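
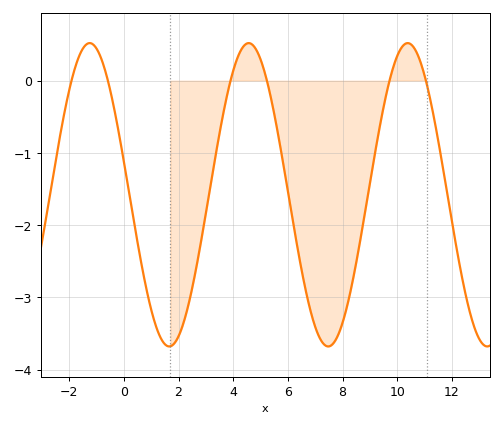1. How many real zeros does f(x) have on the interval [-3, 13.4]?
6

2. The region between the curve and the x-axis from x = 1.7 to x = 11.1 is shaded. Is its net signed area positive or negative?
negative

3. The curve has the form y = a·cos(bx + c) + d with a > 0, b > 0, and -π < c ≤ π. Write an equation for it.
y = 2.1cos(1.08x + 1.35) - 1.58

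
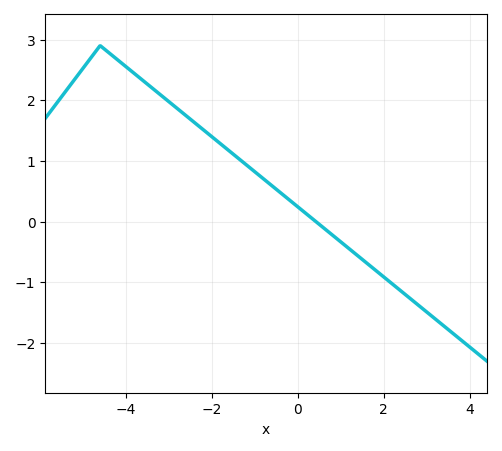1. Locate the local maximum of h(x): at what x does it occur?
-4.6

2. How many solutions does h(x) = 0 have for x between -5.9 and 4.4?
1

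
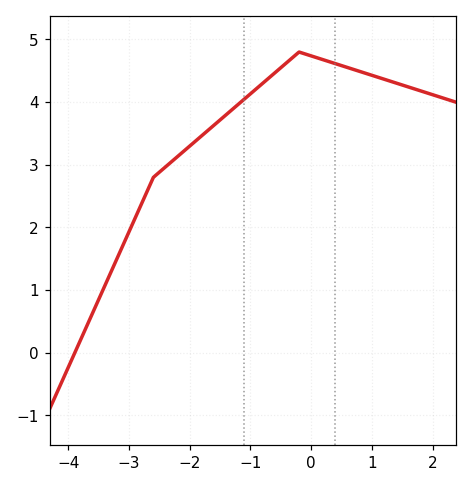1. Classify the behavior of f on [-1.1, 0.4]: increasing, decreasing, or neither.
neither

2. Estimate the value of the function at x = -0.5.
4.55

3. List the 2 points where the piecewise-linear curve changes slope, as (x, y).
(-2.6, 2.8); (-0.2, 4.8)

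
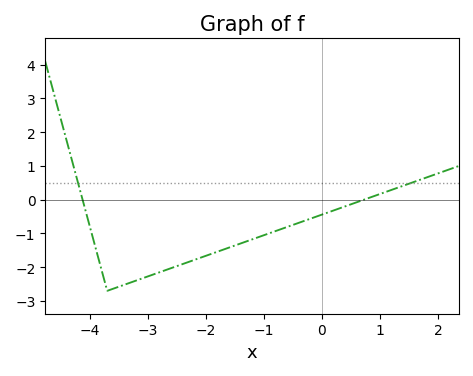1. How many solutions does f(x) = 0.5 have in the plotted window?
2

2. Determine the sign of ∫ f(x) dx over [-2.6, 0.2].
negative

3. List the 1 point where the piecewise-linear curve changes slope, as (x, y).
(-3.7, -2.7)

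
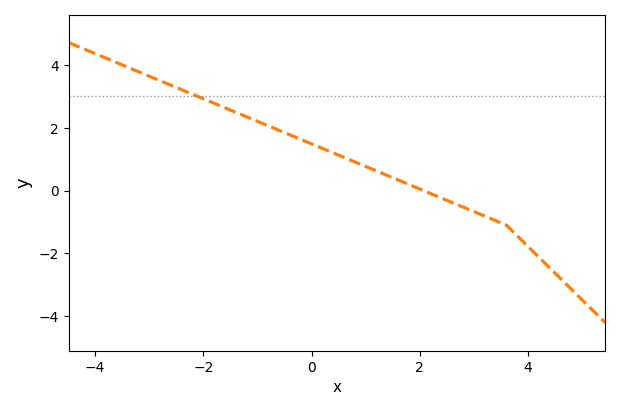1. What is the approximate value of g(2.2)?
-0.096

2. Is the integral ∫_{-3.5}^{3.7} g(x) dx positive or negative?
positive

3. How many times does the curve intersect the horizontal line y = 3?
1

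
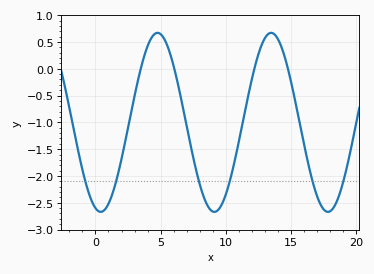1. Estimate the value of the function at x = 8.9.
-2.65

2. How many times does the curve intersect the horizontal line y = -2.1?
6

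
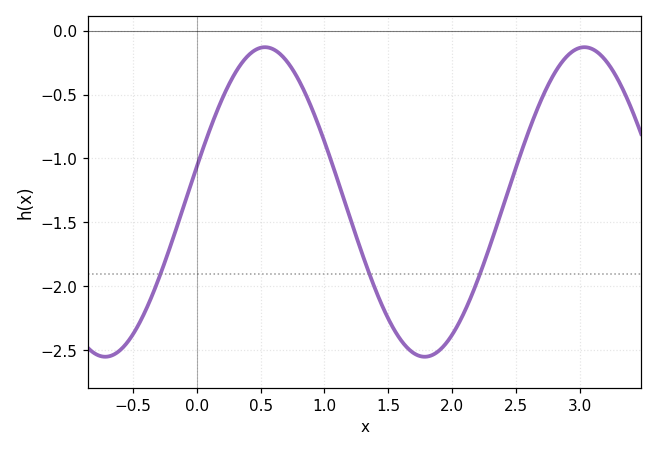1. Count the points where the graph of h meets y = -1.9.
3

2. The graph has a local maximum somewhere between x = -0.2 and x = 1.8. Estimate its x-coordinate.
0.533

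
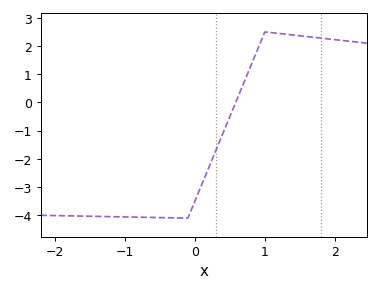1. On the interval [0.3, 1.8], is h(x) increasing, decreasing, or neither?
neither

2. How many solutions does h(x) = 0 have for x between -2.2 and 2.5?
1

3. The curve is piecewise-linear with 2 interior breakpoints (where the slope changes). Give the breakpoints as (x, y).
(-0.1, -4.1); (1, 2.5)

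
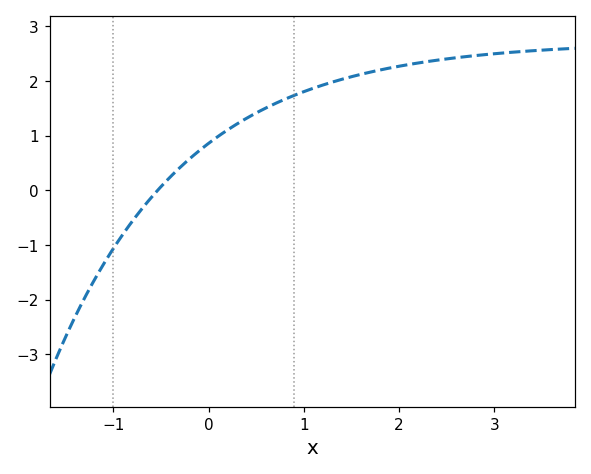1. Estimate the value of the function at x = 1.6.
2.12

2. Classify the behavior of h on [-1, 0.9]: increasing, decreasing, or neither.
increasing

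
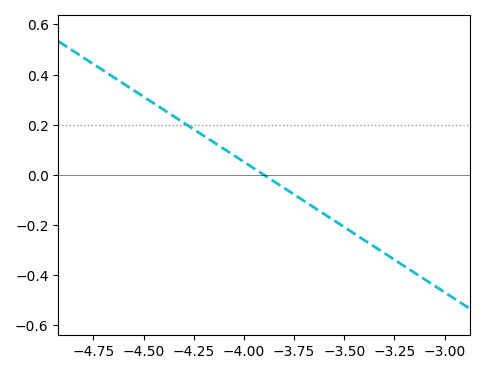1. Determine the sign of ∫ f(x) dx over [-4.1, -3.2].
negative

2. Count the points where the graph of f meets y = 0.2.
1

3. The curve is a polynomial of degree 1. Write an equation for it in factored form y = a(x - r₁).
y = -0.52(x + 3.9)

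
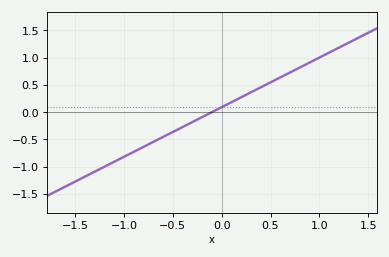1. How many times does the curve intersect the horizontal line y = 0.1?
1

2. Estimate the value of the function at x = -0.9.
-0.75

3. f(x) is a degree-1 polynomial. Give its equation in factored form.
y = 0.91(x + 0.1)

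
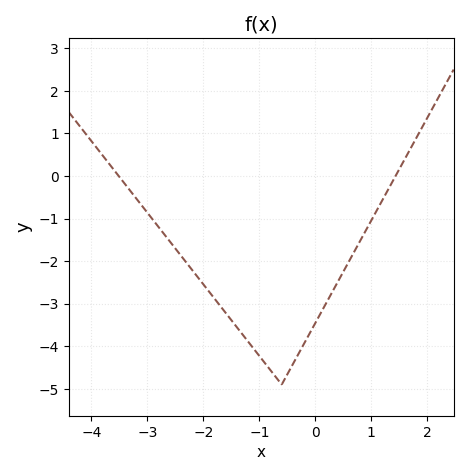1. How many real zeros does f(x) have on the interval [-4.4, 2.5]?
2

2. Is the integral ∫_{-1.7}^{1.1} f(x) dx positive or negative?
negative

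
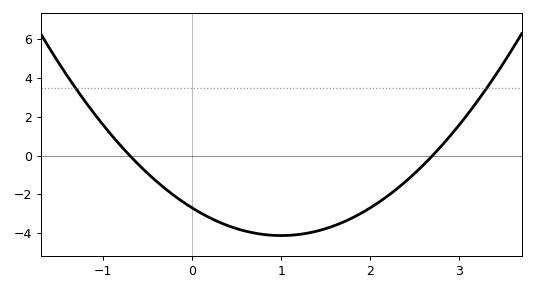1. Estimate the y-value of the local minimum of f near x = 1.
-4.13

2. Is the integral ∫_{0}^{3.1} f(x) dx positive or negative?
negative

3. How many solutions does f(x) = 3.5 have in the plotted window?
2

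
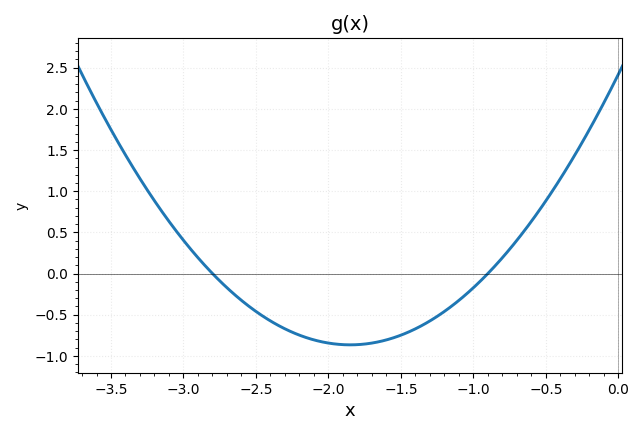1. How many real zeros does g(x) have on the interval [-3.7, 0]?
2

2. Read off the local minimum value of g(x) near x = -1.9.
-0.866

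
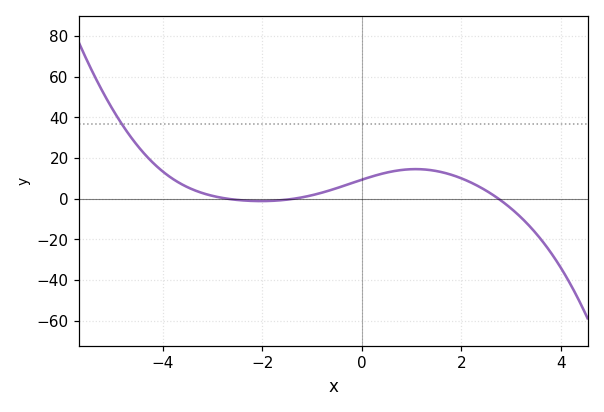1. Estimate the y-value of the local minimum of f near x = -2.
-1.13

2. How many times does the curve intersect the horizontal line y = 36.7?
1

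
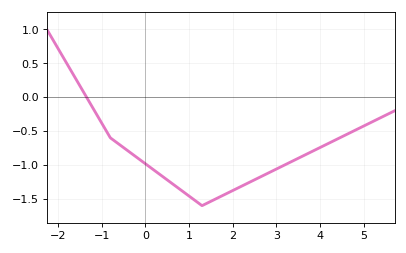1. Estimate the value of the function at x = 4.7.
-0.5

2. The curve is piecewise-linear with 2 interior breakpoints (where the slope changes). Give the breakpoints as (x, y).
(-0.8, -0.6); (1.3, -1.6)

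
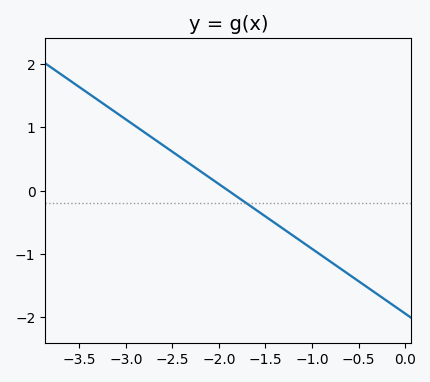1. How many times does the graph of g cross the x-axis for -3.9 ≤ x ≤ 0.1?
1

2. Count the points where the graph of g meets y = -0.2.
1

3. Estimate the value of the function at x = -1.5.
-0.408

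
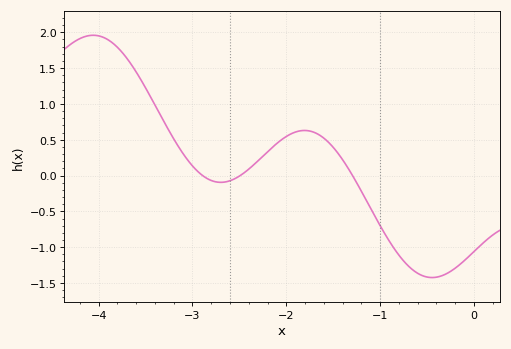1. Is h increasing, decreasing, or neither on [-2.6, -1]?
neither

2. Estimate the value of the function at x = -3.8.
1.79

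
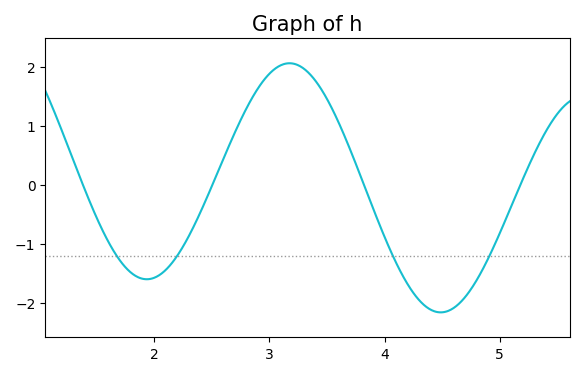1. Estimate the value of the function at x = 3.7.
0.603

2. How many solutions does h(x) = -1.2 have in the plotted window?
4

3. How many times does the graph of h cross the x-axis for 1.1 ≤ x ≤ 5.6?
4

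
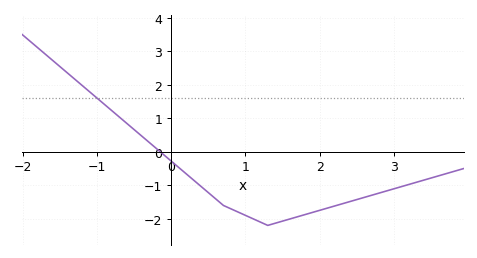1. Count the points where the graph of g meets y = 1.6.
1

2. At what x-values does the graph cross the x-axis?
-0.1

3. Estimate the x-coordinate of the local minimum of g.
1.3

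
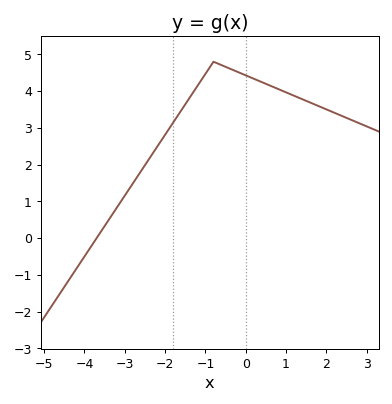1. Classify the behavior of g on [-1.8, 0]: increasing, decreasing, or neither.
neither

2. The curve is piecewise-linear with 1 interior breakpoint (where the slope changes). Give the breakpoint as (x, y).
(-0.8, 4.8)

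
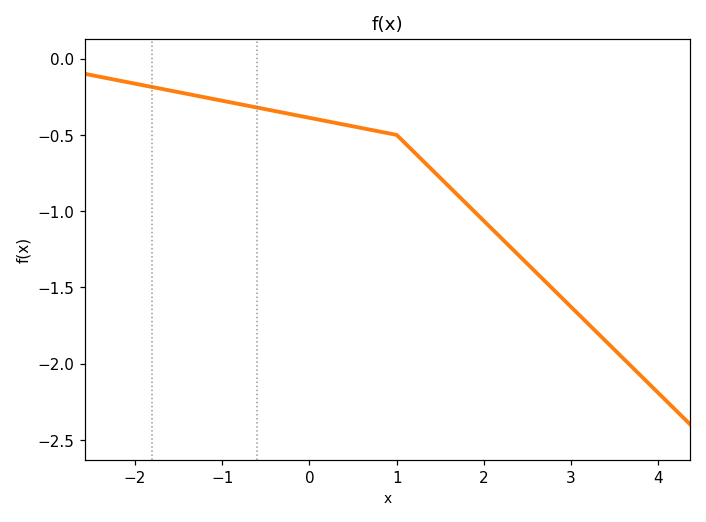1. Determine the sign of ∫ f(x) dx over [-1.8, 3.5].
negative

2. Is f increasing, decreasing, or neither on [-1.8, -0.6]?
decreasing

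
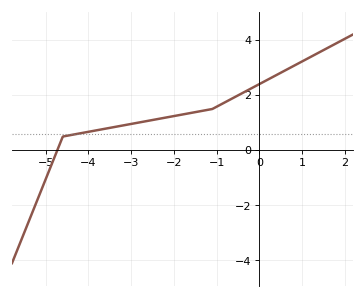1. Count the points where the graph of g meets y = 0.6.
1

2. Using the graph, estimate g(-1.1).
1.6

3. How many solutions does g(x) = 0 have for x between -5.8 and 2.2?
1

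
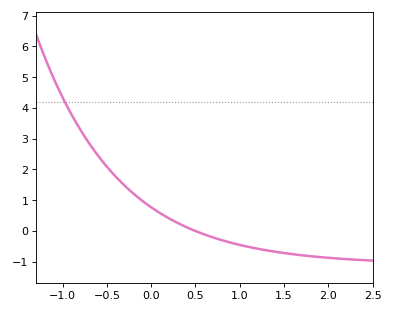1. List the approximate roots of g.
0.499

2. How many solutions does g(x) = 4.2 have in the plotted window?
1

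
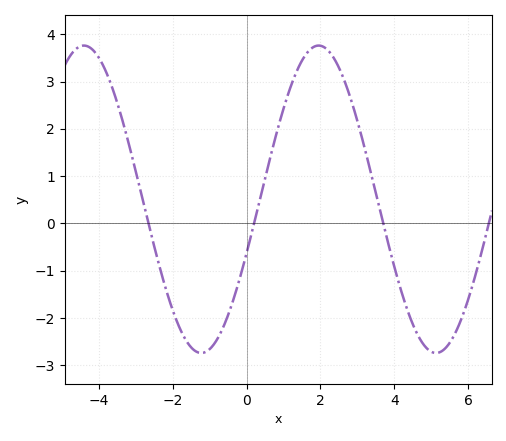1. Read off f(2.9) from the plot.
2.43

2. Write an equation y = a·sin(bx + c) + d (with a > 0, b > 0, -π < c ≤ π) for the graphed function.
y = 3.25sin(0.99x - 0.36) + 0.51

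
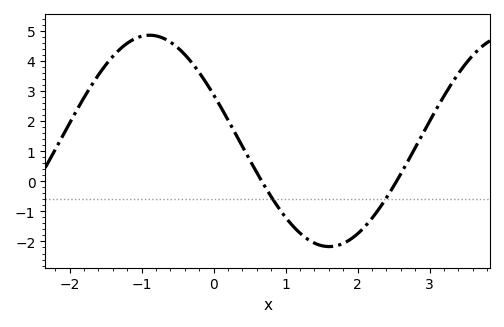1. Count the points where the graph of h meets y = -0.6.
2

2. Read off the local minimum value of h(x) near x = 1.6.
-2.2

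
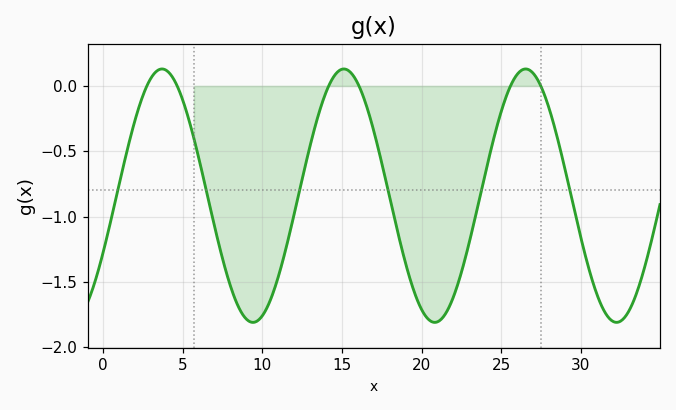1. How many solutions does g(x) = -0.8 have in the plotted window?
6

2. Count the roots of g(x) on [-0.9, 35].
6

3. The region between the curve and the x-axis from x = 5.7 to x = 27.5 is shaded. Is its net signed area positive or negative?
negative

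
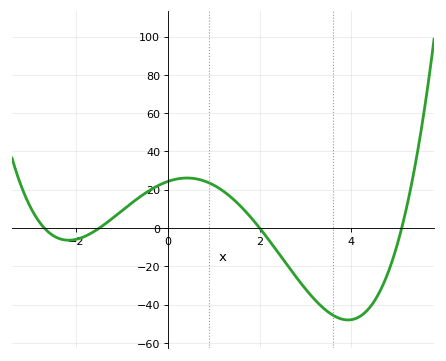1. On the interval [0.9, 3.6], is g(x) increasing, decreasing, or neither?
decreasing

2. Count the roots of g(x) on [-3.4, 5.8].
4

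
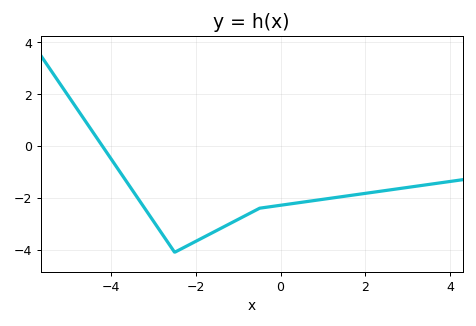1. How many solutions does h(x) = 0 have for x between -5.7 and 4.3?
1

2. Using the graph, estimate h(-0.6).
-2.4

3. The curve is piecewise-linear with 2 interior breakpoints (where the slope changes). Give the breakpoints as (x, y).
(-2.5, -4.1); (-0.5, -2.4)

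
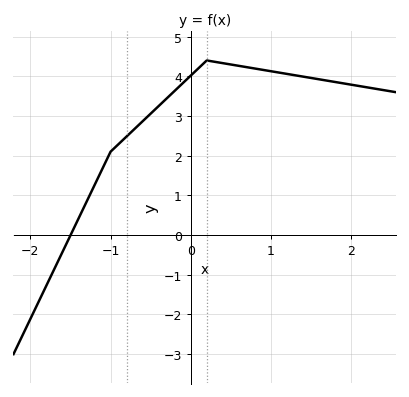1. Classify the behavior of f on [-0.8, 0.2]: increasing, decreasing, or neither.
increasing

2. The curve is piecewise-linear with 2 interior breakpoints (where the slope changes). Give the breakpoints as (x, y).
(-1, 2.1); (0.2, 4.4)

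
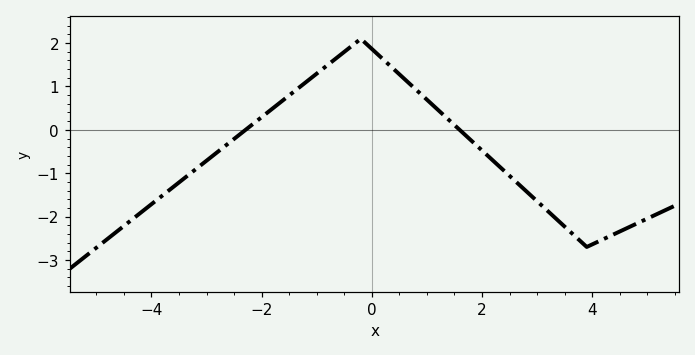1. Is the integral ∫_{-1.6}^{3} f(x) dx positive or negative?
positive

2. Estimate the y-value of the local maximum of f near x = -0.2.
2.1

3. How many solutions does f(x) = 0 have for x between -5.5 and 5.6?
2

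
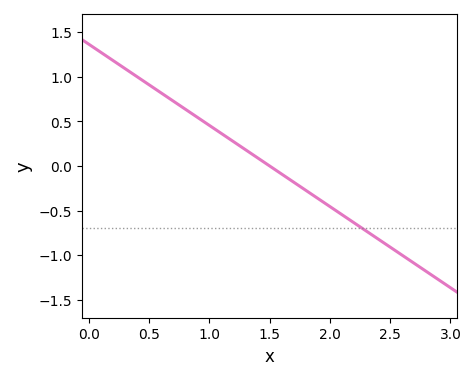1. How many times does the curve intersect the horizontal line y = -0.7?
1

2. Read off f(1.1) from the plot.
0.364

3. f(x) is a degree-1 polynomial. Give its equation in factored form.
y = -0.91(x - 1.5)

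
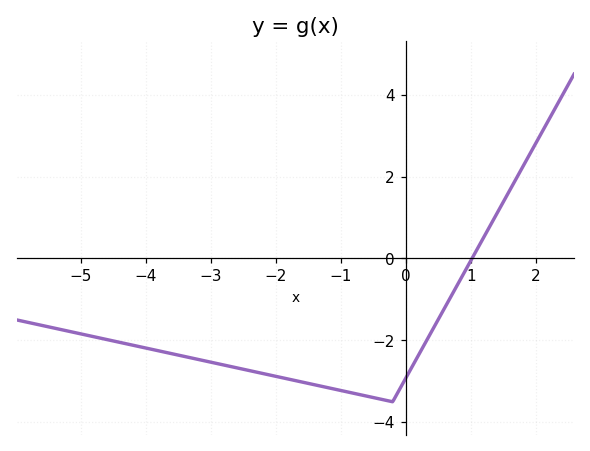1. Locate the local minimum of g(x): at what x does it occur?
-0.2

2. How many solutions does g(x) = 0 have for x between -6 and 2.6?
1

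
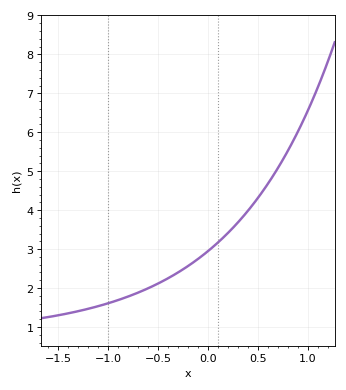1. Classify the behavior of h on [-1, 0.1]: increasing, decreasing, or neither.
increasing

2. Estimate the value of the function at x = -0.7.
1.9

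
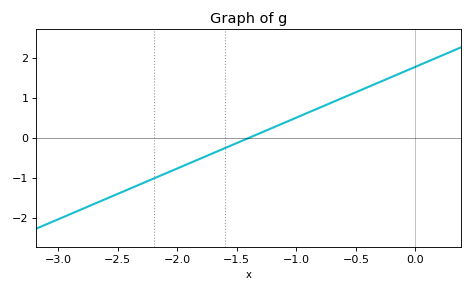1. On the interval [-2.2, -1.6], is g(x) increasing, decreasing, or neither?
increasing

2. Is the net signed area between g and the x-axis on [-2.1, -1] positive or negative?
negative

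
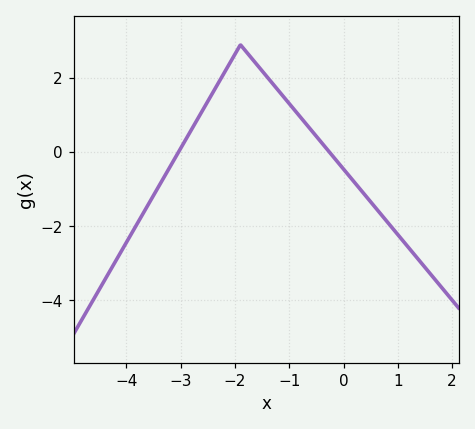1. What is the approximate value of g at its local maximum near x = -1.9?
2.8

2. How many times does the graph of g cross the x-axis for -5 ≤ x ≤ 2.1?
2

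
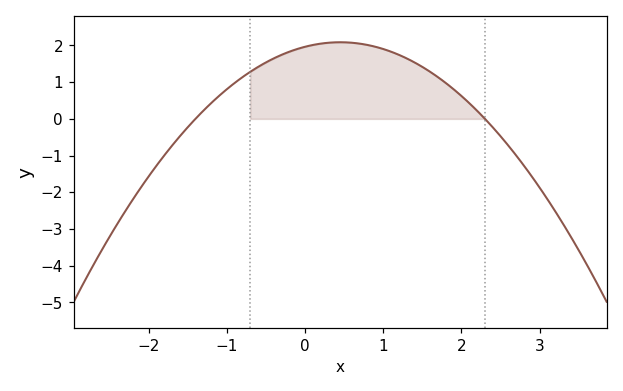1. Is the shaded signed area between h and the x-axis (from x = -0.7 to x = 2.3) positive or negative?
positive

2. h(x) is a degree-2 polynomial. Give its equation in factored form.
y = -0.61(x + 1.4)(x - 2.3)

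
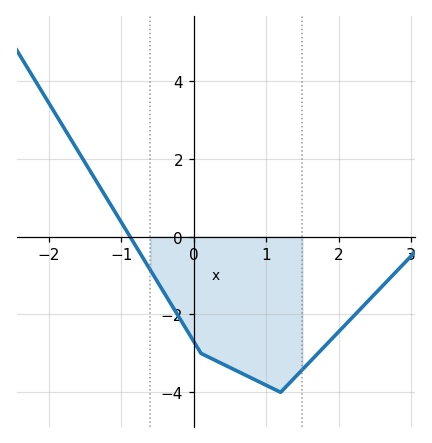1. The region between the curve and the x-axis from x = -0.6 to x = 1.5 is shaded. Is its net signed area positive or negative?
negative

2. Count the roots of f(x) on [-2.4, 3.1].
1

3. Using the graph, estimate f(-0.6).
-0.858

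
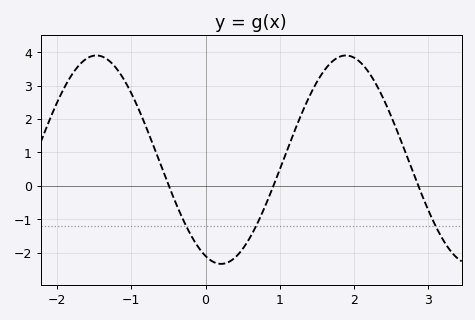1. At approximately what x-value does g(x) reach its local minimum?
0.208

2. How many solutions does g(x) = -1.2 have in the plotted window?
3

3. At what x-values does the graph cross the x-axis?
-0.496, 0.914, 2.86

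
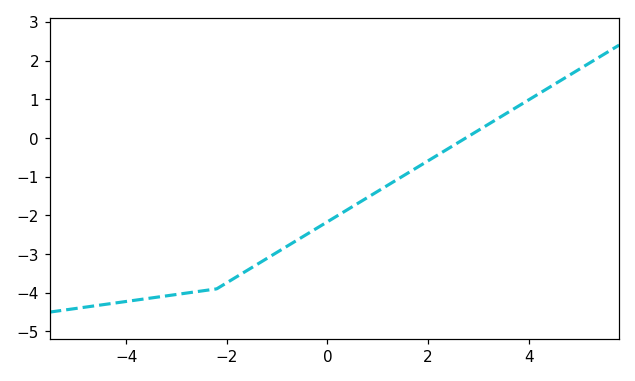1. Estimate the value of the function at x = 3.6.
0.7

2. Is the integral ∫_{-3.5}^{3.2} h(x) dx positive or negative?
negative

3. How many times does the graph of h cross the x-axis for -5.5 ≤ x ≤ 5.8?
1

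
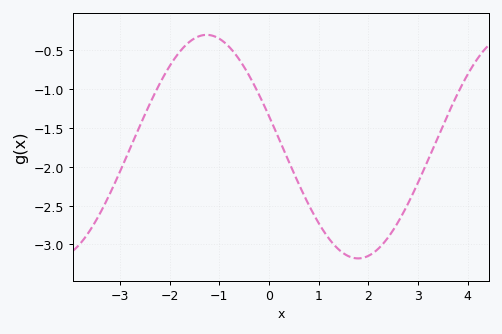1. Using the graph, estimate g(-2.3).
-1.06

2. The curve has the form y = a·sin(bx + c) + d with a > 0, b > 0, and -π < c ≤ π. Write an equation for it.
y = 1.44sin(1.03x + 2.86) - 1.74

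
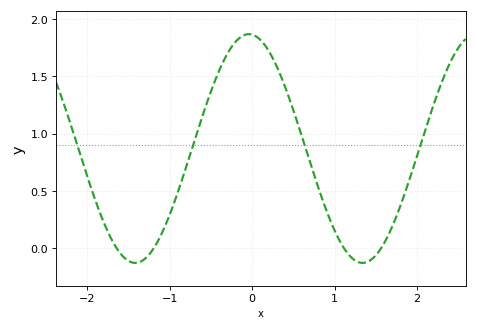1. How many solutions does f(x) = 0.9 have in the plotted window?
4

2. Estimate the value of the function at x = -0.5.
1.35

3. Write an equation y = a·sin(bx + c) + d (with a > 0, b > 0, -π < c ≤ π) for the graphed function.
y = 1sin(2.3x + 1.7) + 0.87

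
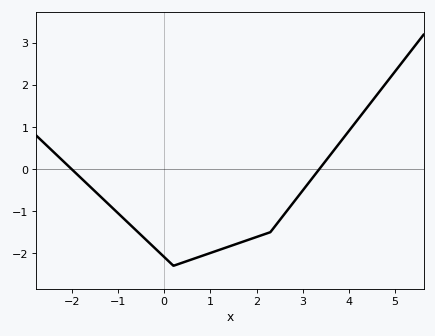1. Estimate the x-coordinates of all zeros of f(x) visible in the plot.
-2, 3.4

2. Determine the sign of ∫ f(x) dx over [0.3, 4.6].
negative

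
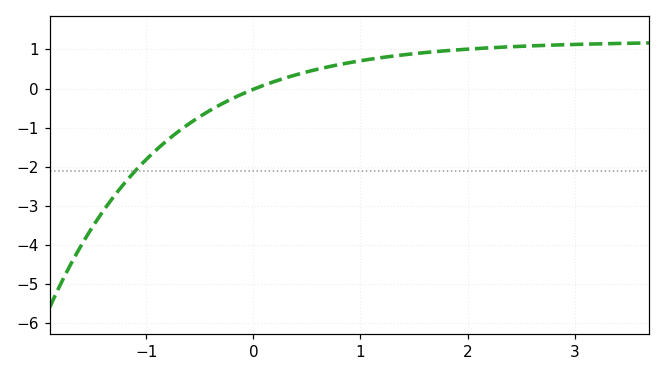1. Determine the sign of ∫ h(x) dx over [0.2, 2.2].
positive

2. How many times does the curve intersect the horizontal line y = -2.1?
1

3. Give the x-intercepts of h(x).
0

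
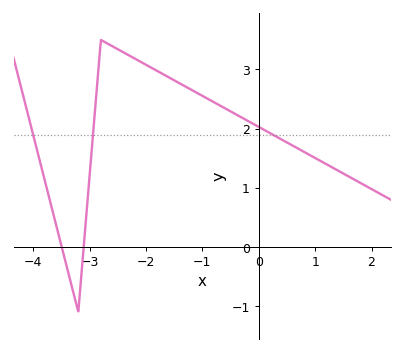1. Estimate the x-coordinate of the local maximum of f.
-2.8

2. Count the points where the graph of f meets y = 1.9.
3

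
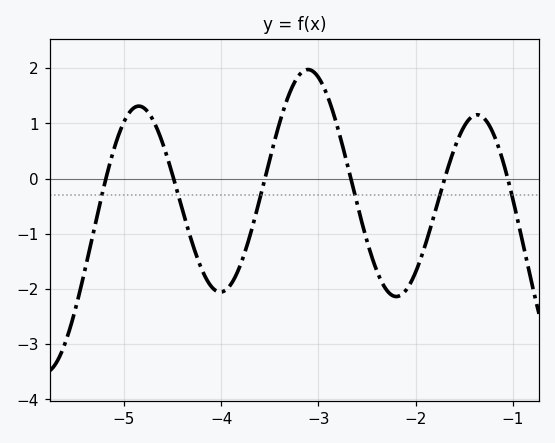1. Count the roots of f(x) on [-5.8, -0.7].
6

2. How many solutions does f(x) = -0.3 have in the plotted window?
6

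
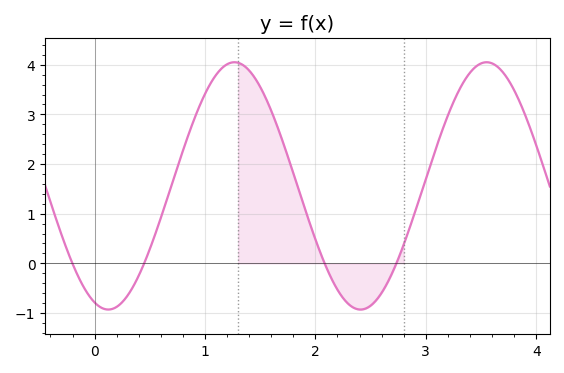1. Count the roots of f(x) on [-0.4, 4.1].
4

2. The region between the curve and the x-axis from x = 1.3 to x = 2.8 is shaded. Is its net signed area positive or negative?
positive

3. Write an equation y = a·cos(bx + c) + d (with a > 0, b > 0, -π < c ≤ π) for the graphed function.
y = 2.49cos(2.8x + 2.8) + 1.56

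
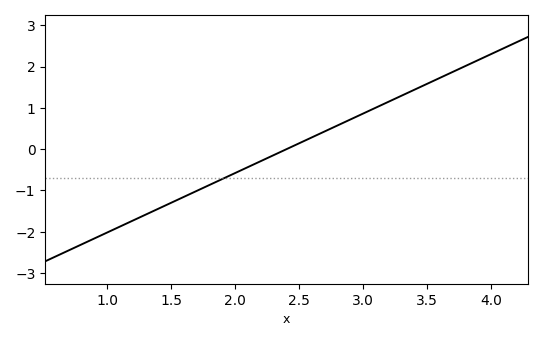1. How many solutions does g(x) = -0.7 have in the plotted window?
1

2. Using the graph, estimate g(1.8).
-0.864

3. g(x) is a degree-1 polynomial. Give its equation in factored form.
y = 1.44(x - 2.4)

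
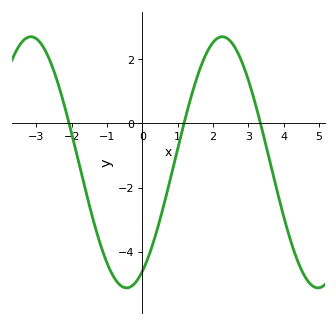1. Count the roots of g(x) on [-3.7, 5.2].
3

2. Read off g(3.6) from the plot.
-1.2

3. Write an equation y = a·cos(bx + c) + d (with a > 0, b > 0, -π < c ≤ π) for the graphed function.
y = 3.91cos(1.2x - 2.6) - 1.21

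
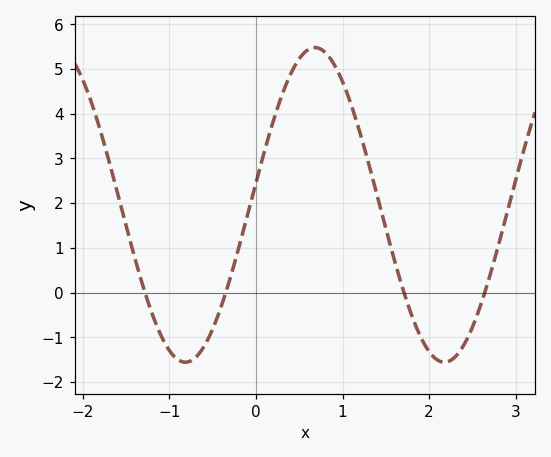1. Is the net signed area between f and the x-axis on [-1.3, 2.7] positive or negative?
positive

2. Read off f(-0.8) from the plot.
-1.6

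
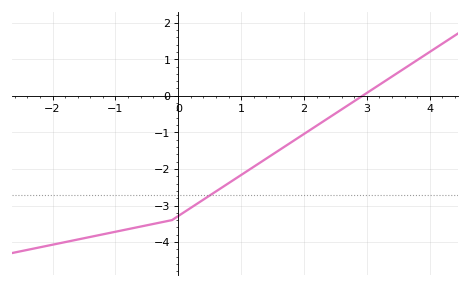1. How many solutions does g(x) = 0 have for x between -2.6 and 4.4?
1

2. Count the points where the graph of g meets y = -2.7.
1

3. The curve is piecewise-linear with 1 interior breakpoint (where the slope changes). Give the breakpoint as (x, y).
(-0.1, -3.4)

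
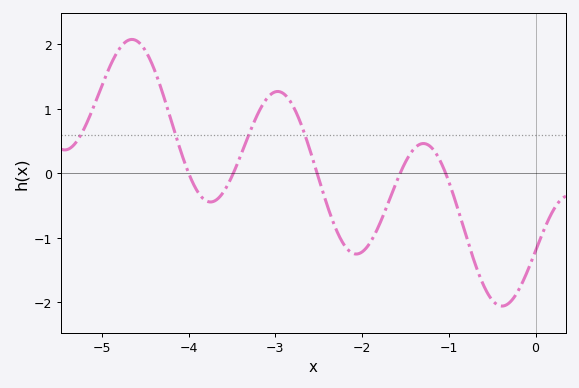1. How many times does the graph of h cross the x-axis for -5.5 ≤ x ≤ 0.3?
5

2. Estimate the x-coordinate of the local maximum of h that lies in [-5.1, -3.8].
-4.65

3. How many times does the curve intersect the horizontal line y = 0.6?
4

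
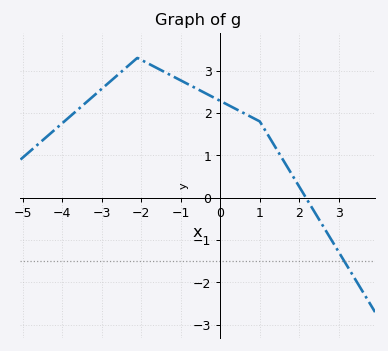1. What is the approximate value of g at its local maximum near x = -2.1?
3.3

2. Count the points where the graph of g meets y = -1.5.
1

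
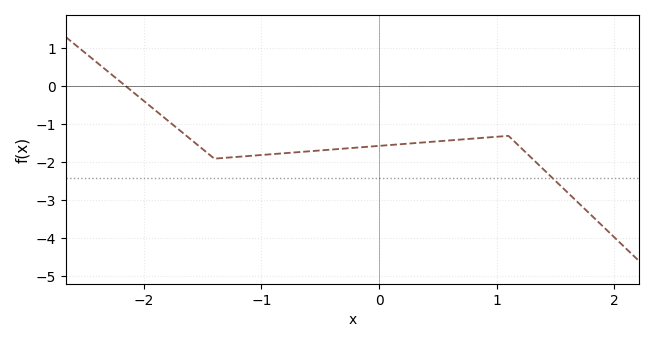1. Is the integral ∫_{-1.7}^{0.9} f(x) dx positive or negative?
negative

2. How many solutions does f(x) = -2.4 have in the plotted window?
1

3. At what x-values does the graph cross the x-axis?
-2.1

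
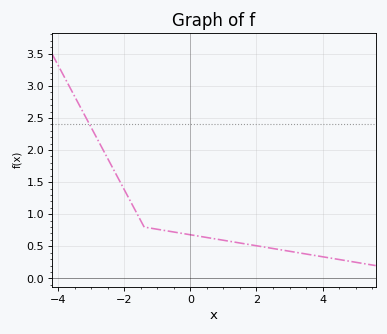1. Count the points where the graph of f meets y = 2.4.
1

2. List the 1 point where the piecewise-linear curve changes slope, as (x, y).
(-1.4, 0.8)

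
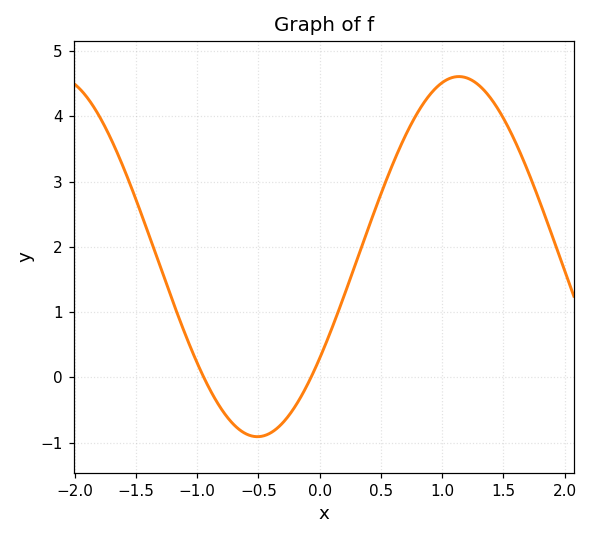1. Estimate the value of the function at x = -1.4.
2.22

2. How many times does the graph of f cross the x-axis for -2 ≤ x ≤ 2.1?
2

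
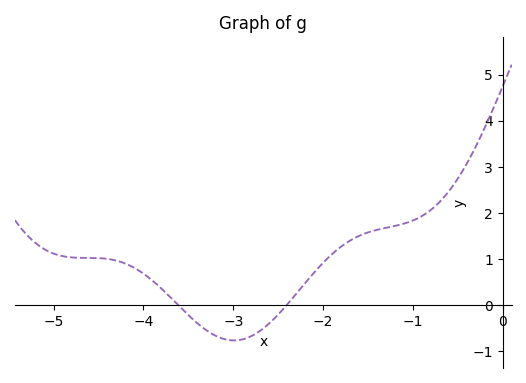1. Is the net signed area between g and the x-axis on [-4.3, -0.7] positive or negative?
positive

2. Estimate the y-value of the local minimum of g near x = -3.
-0.8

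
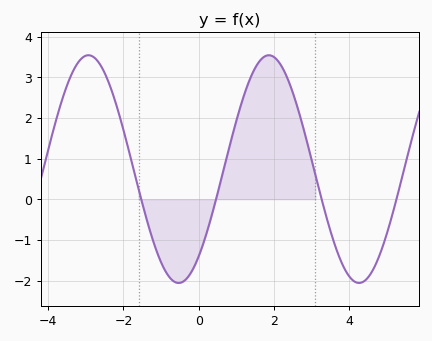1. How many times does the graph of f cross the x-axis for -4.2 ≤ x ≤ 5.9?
4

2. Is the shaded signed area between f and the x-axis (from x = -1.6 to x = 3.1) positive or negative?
positive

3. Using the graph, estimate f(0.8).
1.2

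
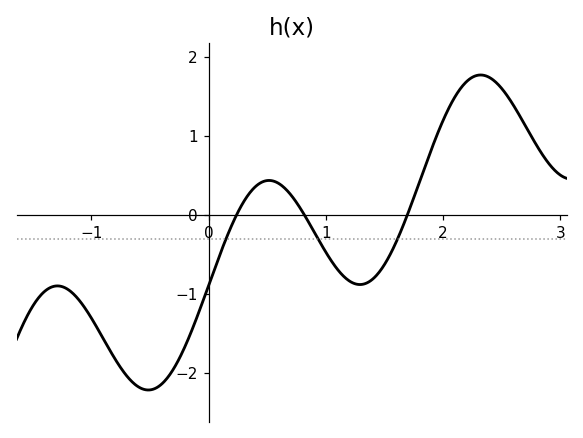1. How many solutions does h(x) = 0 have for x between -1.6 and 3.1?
3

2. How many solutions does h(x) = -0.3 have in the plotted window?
3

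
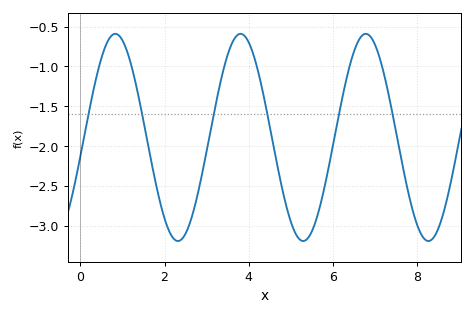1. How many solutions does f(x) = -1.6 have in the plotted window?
6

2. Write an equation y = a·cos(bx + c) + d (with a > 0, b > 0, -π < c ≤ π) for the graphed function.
y = 1.3cos(2.11x - 1.75) - 1.89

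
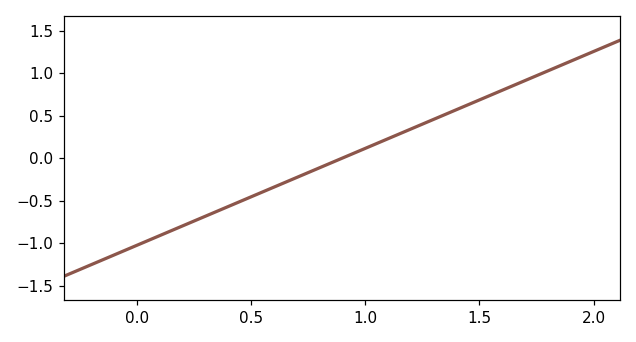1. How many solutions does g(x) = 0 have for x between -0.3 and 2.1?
1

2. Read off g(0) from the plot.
-1.05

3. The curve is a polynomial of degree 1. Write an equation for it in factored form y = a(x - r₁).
y = 1.14(x - 0.9)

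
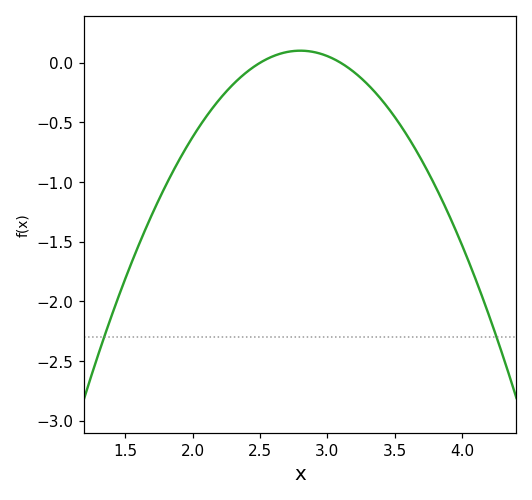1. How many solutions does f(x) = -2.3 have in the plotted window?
2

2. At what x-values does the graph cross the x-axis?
2.5, 3.1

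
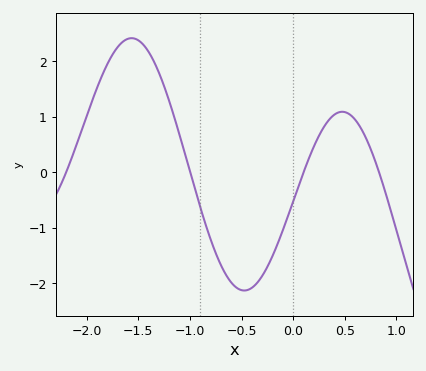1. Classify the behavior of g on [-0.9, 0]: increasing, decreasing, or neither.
neither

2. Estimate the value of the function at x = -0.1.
-1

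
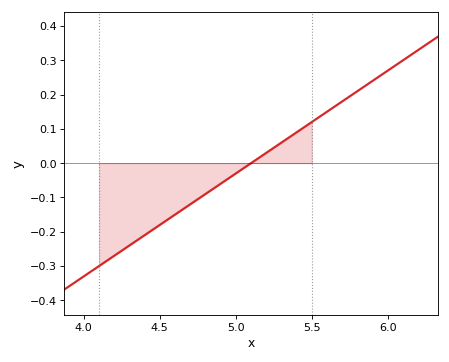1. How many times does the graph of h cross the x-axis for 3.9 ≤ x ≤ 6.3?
1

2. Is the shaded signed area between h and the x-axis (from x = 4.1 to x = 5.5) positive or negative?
negative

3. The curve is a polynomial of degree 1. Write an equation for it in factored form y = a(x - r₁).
y = 0.3(x - 5.1)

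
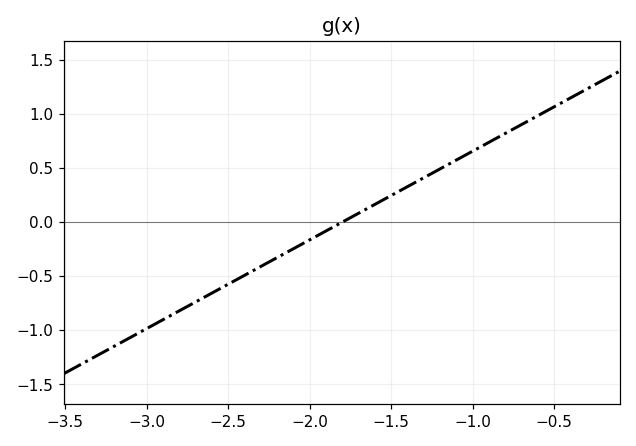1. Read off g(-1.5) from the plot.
0.25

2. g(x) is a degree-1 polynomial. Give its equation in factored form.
y = 0.82(x + 1.8)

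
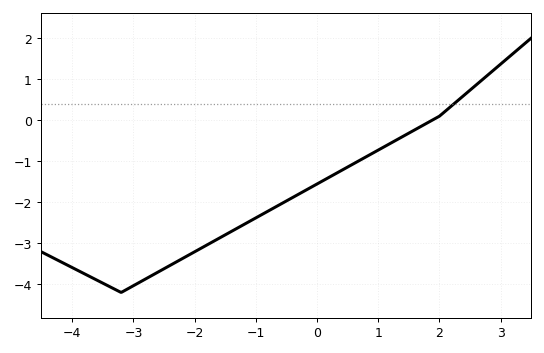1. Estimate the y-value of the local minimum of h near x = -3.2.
-4.2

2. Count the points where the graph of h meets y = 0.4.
1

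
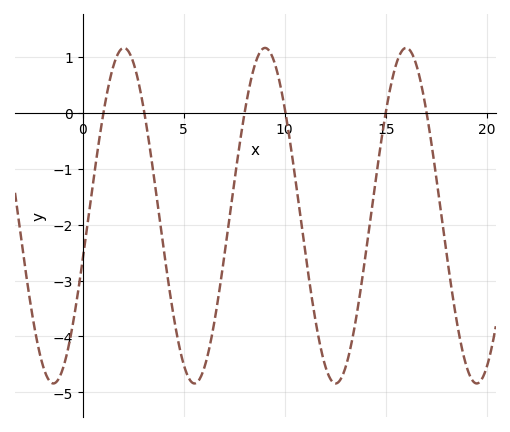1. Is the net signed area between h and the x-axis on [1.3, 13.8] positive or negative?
negative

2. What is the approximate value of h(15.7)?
1.05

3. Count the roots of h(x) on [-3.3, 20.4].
6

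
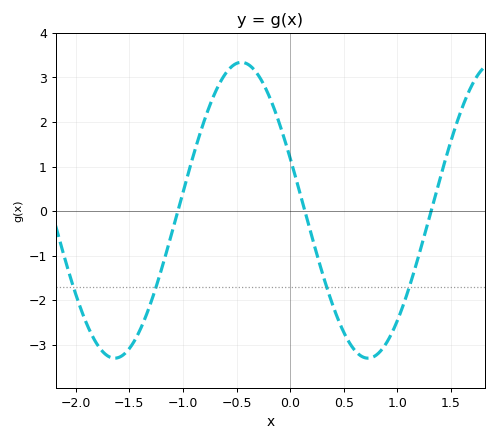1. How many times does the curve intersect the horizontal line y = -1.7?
4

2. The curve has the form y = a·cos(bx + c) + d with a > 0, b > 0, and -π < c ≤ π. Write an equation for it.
y = 3.32cos(2.66x + 1.21) + 0.02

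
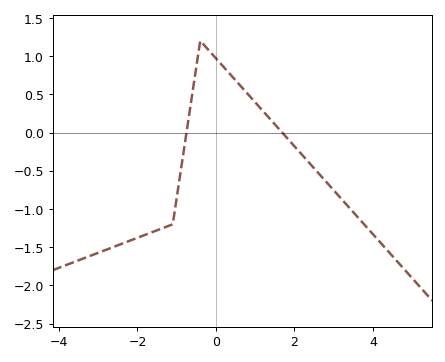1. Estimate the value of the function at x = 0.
0.97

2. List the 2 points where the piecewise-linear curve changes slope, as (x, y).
(-1.1, -1.2); (-0.4, 1.2)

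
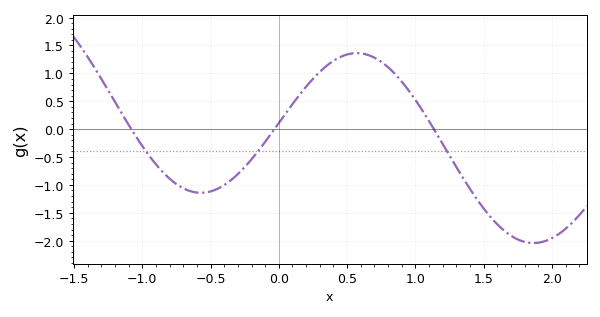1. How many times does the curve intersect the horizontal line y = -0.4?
3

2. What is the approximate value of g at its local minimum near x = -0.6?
-1.15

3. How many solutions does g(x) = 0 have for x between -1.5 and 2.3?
3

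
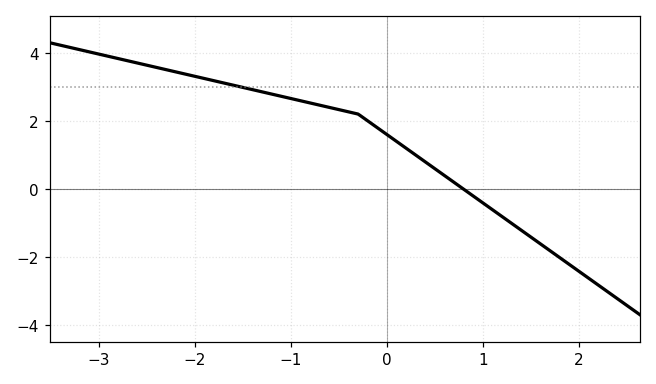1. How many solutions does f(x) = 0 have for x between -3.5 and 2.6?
1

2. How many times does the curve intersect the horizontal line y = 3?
1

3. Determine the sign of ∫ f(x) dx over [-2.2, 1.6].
positive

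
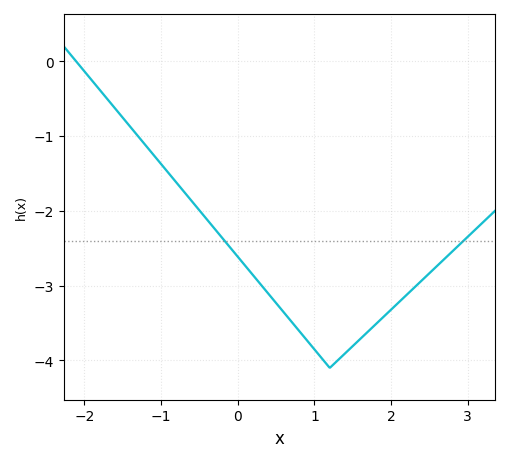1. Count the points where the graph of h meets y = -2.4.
2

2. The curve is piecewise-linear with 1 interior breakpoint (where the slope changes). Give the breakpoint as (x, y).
(1.2, -4.1)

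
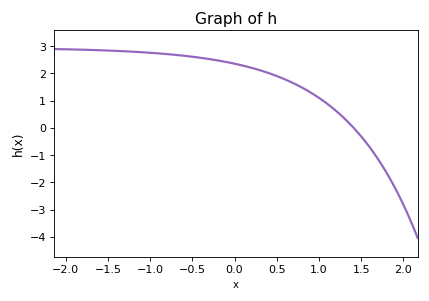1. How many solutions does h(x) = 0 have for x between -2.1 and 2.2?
1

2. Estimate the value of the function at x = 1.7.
-1.1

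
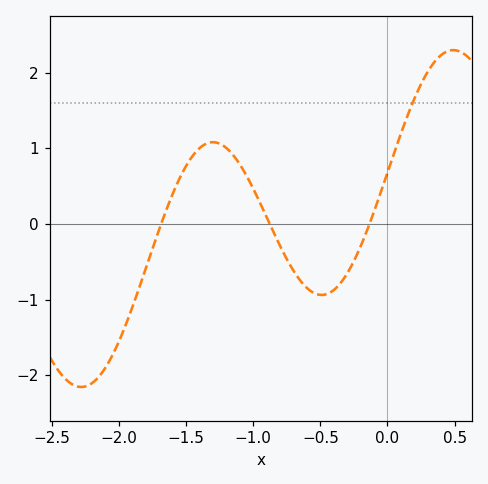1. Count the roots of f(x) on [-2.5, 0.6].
3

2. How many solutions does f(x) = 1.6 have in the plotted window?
1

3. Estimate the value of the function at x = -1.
0.5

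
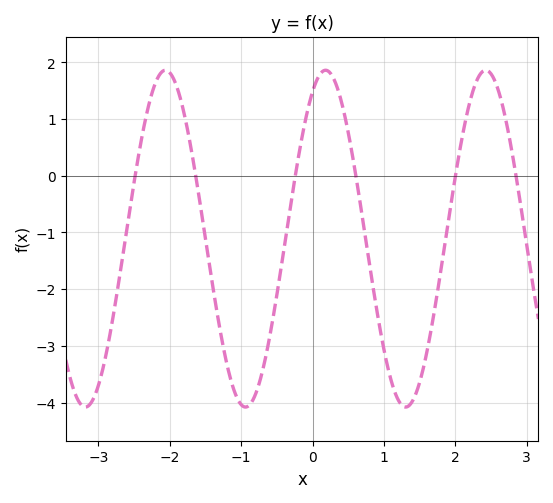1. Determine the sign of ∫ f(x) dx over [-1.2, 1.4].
negative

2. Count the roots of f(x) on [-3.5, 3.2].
6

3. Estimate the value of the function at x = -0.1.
1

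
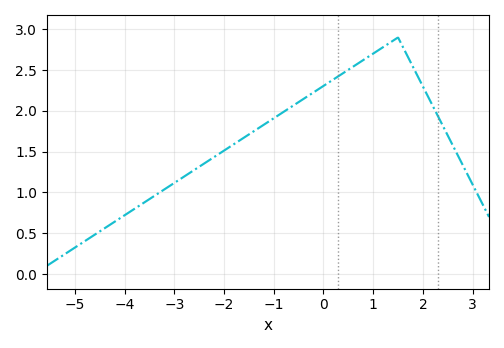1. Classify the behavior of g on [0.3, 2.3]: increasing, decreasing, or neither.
neither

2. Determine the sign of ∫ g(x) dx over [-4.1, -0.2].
positive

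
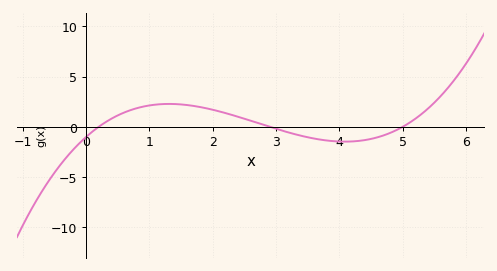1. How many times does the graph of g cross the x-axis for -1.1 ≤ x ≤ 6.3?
3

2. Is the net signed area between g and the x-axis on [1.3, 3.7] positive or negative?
positive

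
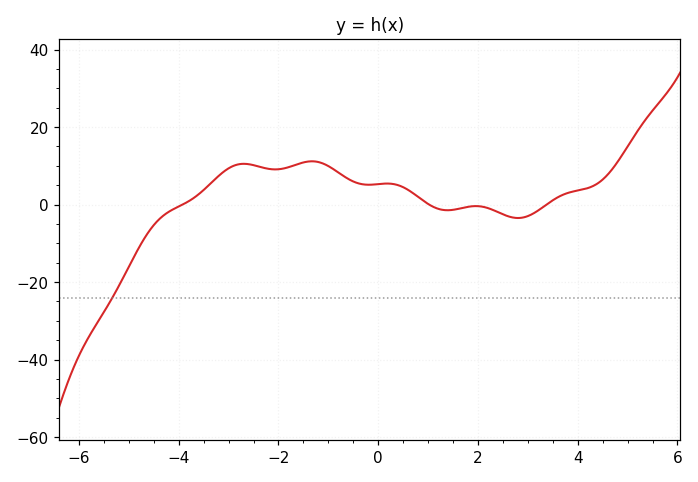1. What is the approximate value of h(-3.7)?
2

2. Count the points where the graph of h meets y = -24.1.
1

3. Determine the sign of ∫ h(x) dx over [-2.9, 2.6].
positive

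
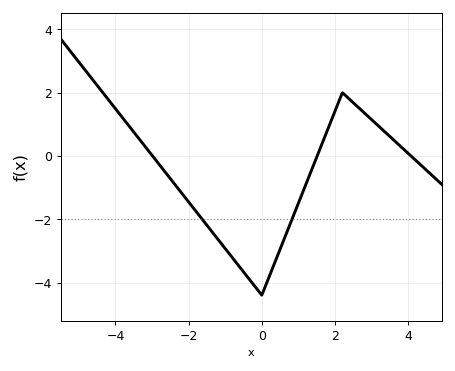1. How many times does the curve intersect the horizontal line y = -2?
2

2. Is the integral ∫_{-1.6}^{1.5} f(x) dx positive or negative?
negative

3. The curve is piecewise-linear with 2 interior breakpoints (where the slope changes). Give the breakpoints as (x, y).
(0, -4.4); (2.2, 2)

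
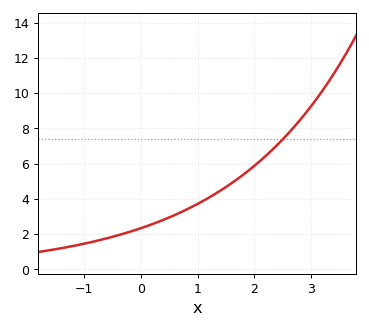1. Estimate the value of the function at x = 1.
3.8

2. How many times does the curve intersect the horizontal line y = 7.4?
1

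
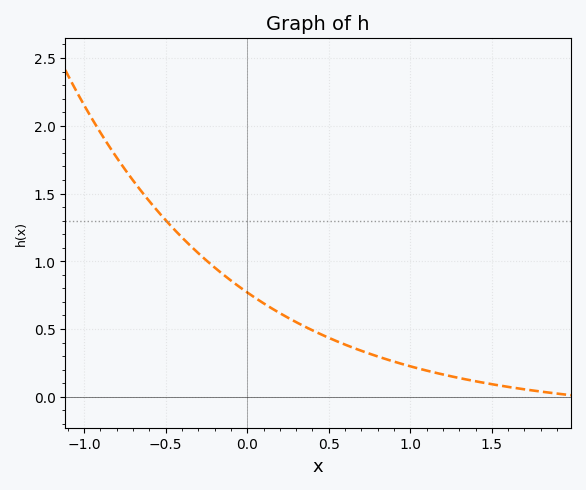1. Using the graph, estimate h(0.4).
0.5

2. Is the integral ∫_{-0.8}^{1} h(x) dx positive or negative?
positive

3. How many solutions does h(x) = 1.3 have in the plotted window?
1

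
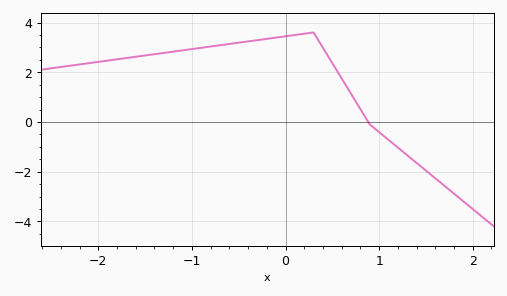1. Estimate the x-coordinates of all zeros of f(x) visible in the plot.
0.9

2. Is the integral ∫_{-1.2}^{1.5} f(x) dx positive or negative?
positive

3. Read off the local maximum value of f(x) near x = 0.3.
3.6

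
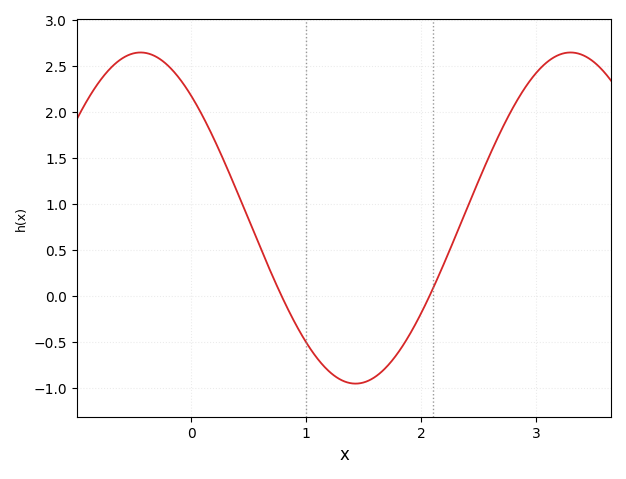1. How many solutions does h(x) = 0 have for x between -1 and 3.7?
2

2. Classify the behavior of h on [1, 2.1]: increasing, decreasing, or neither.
neither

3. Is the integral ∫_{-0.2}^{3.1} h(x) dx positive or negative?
positive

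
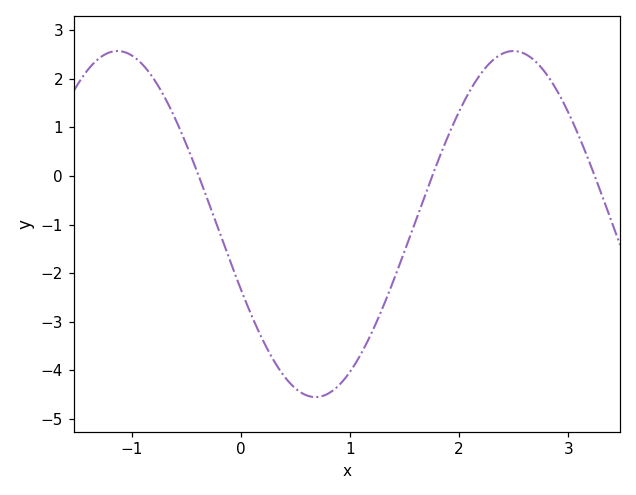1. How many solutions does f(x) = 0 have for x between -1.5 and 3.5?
3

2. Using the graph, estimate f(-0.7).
1.61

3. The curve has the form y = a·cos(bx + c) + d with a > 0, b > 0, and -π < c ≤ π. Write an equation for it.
y = 3.56cos(1.73x + 1.96) - 0.99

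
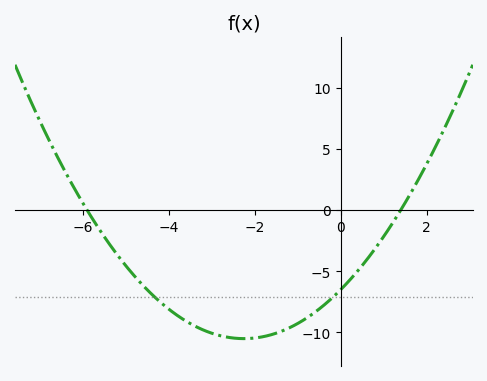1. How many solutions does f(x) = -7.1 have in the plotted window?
2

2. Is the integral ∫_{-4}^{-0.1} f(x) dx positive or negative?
negative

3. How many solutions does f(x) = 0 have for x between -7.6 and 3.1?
2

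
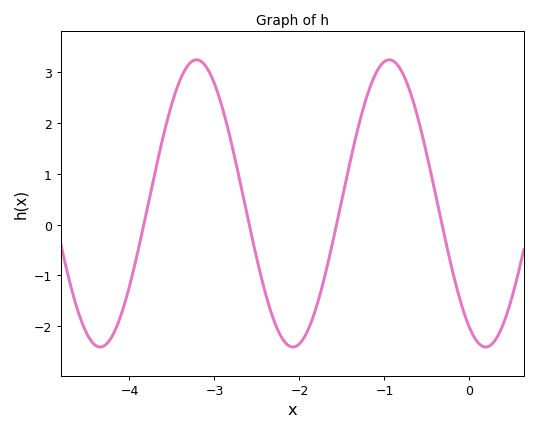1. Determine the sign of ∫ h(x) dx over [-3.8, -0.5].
positive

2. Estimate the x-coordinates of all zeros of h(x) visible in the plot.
-3.83, -2.59, -1.56, -0.322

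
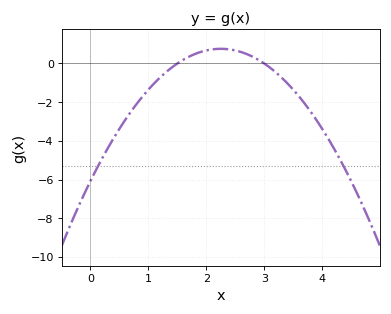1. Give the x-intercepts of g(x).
1.5, 3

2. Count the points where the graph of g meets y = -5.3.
2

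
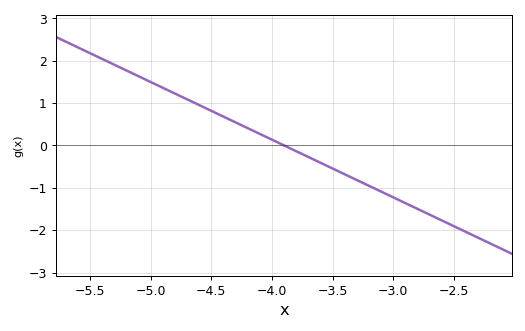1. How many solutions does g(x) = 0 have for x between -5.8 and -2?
1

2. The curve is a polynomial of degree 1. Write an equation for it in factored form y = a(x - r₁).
y = -1.36(x + 3.9)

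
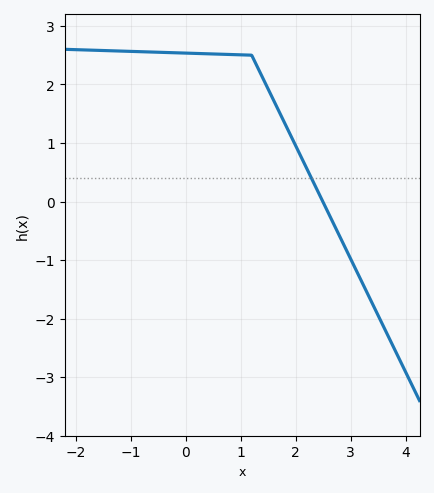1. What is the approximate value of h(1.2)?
2.5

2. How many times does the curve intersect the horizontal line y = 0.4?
1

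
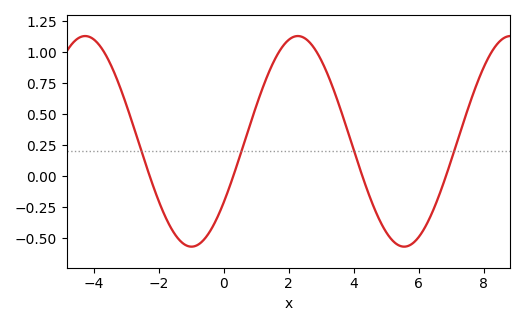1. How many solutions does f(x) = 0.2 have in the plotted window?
4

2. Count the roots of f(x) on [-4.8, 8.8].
4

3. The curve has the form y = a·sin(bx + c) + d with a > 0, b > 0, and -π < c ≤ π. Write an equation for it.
y = 0.85sin(0.96x - 0.62) + 0.28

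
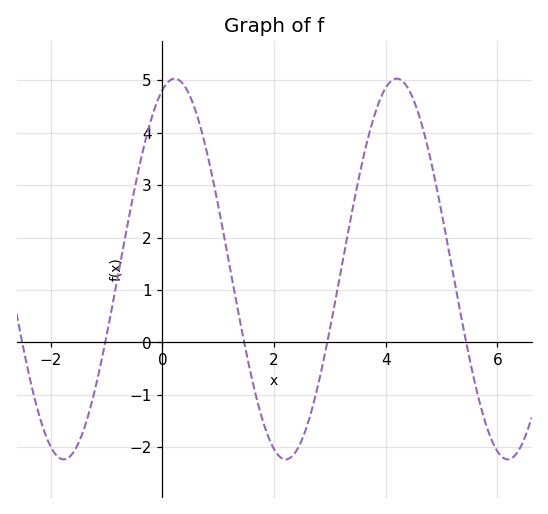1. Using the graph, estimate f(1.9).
-1.8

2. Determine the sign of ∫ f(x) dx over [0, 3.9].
positive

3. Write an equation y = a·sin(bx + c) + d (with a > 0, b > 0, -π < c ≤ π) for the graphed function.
y = 3.63sin(1.58x + 1.22) + 1.4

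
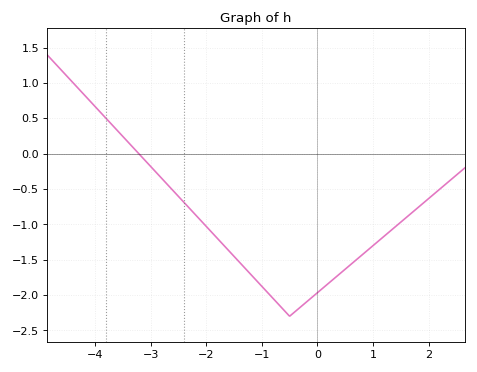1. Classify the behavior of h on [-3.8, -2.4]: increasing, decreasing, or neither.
decreasing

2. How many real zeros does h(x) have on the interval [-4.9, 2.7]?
1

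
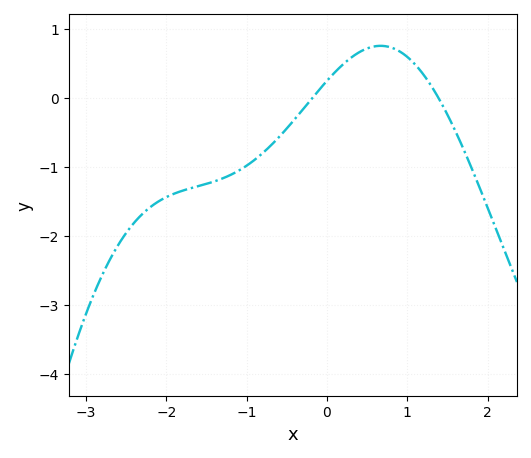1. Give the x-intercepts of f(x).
-0.2, 1.4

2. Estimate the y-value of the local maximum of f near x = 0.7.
0.8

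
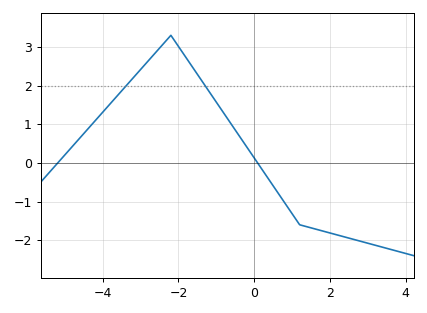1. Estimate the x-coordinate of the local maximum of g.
-2.2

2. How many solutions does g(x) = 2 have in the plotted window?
2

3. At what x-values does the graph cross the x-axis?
-5.2, 0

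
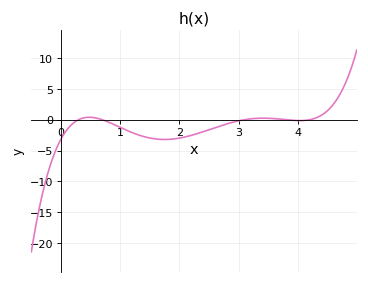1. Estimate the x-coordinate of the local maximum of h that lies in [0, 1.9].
0.5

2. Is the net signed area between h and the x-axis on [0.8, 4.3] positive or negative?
negative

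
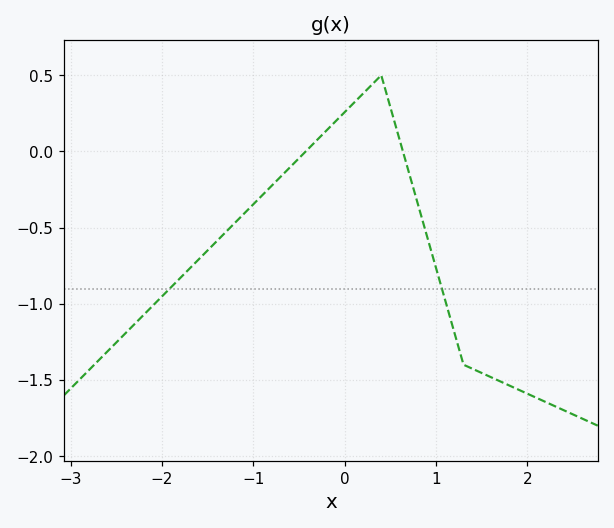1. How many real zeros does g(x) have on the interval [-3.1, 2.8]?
2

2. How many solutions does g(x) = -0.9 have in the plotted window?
2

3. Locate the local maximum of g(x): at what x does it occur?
0.398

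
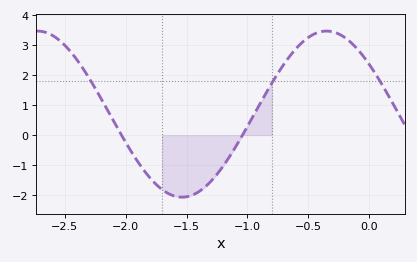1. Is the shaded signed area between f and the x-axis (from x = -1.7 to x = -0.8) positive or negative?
negative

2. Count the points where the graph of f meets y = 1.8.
3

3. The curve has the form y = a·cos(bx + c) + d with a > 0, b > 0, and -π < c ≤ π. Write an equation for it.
y = 2.77cos(2.6x + 0.93) + 0.7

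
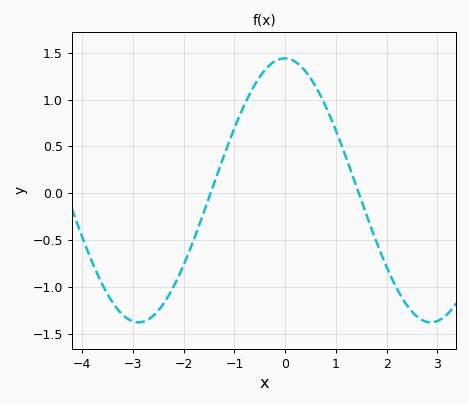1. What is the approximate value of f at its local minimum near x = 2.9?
-1.4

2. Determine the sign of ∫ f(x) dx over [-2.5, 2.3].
positive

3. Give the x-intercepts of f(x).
-1.4, 1.4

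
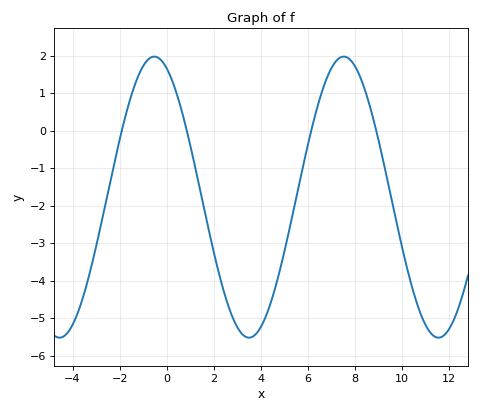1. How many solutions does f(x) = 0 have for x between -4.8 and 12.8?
4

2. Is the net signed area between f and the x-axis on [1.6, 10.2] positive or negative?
negative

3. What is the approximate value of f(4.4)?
-4.64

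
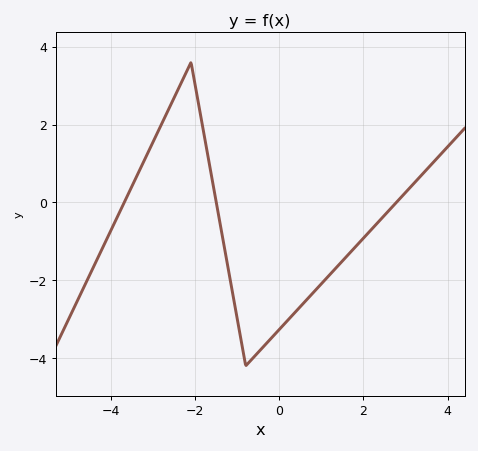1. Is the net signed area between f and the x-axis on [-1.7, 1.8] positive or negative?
negative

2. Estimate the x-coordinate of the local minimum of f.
-0.798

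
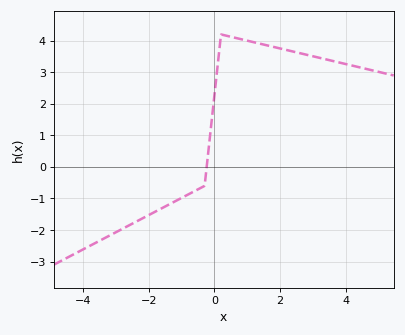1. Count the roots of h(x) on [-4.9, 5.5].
1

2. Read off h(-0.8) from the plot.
-0.871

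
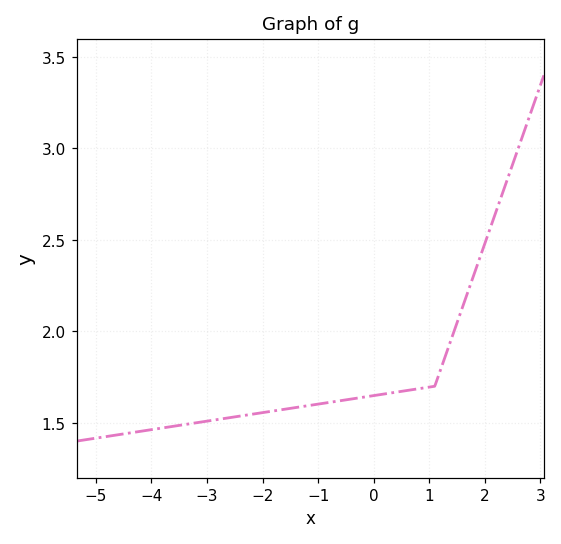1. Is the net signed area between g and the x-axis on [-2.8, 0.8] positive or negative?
positive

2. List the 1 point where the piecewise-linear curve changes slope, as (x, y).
(1.1, 1.7)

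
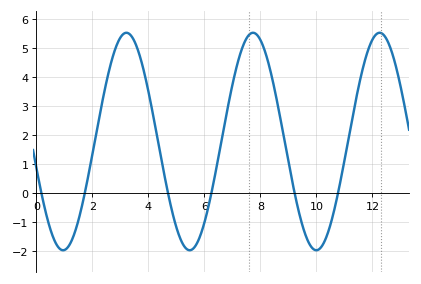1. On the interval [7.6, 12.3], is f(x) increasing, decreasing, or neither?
neither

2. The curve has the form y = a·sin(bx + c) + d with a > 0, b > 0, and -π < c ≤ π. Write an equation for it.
y = 3.74sin(1.39x - 2.9) + 1.78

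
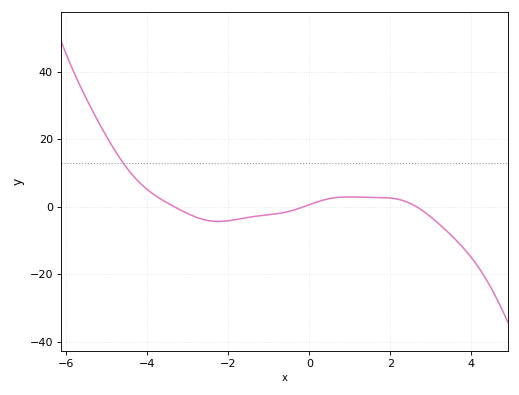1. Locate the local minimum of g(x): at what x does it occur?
-2.25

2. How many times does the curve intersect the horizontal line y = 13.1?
1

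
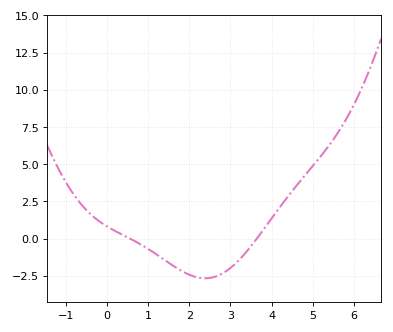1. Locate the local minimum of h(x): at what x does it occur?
2.39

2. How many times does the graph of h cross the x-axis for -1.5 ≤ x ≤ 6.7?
2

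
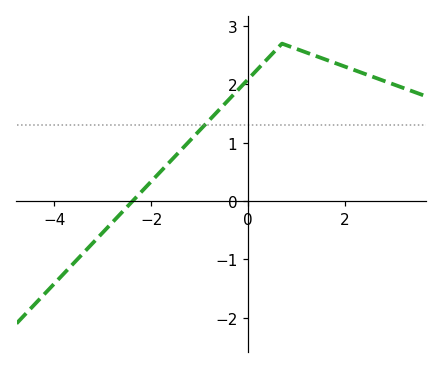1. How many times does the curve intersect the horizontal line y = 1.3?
1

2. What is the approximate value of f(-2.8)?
-0.4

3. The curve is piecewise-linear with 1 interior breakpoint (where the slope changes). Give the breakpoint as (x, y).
(0.7, 2.7)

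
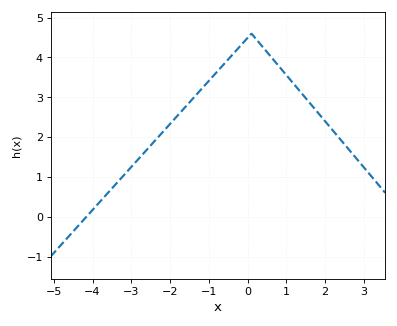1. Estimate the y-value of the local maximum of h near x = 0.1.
4.6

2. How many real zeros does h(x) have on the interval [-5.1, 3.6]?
1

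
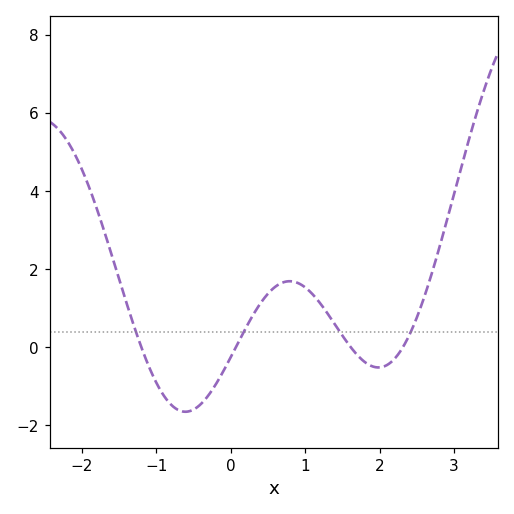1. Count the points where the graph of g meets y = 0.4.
4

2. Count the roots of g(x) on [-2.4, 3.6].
4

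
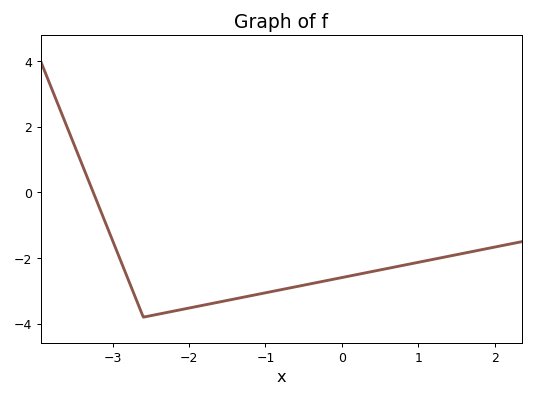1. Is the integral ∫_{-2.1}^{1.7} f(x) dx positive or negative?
negative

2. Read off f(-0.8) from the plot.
-3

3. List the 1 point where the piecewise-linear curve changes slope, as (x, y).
(-2.6, -3.8)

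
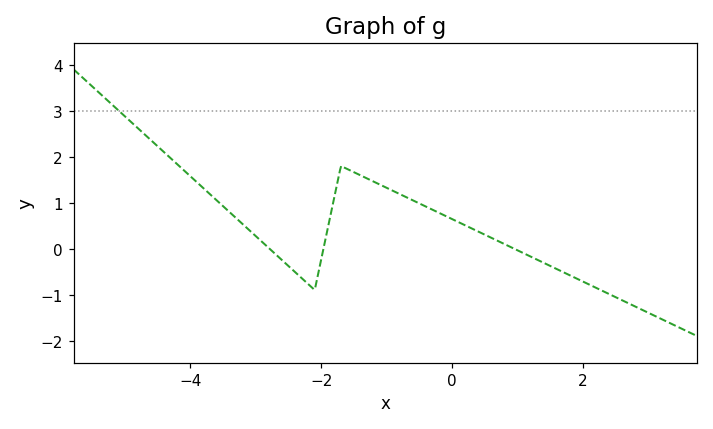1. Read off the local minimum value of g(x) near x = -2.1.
-0.897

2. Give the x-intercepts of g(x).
-2.79, -1.97, 0.949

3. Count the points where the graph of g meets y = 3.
1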